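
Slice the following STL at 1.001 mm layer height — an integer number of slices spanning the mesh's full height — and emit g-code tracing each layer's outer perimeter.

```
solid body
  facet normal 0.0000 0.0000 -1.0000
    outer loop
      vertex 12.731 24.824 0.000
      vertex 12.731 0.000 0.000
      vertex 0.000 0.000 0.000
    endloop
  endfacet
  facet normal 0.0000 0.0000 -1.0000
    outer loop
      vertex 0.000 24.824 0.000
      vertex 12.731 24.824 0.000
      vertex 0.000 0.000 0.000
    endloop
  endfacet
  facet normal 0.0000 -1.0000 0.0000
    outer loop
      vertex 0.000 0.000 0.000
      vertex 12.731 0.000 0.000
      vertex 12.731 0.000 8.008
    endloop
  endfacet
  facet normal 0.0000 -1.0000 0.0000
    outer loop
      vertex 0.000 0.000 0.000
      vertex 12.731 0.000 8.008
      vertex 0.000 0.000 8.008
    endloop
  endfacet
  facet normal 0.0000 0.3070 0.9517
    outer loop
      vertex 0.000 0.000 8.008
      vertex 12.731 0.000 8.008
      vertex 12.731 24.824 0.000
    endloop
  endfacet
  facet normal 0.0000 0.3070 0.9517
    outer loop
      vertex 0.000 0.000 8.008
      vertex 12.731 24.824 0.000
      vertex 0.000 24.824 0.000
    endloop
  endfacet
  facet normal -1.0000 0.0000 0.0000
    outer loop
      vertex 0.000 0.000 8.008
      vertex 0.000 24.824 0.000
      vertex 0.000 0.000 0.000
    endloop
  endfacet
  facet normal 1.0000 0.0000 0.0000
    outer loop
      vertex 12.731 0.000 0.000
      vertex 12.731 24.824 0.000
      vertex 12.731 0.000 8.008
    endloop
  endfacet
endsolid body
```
; perimeter-only toolpath
G21 ; units = mm
G90 ; absolute positioning
G28 ; home
; layer 1
G0 Z1.001
G0 X0.000 Y0.000
G1 X12.731 Y0.000
G1 X12.731 Y21.721
G1 X0.000 Y21.721
G1 X0.000 Y0.000
; layer 2
G0 Z2.002
G0 X0.000 Y0.000
G1 X12.731 Y0.000
G1 X12.731 Y18.618
G1 X0.000 Y18.618
G1 X0.000 Y0.000
; layer 3
G0 Z3.003
G0 X0.000 Y0.000
G1 X12.731 Y0.000
G1 X12.731 Y15.515
G1 X0.000 Y15.515
G1 X0.000 Y0.000
; layer 4
G0 Z4.004
G0 X0.000 Y0.000
G1 X12.731 Y0.000
G1 X12.731 Y12.412
G1 X0.000 Y12.412
G1 X0.000 Y0.000
; layer 5
G0 Z5.005
G0 X0.000 Y0.000
G1 X12.731 Y0.000
G1 X12.731 Y9.309
G1 X0.000 Y9.309
G1 X0.000 Y0.000
; layer 6
G0 Z6.006
G0 X0.000 Y0.000
G1 X12.731 Y0.000
G1 X12.731 Y6.206
G1 X0.000 Y6.206
G1 X0.000 Y0.000
; layer 7
G0 Z7.007
G0 X0.000 Y0.000
G1 X12.731 Y0.000
G1 X12.731 Y3.103
G1 X0.000 Y3.103
G1 X0.000 Y0.000
M2 ; end

The solid is a wedge (ramp): 12.7 × 24.8 mm base, rising to 8.01 mm along the y=0 edge and sloping linearly to z=0 at y=24.8. Slicing at Δz = 1.001 mm — 8 equal slices spanning the solid's height, so layer i sits at z = i·h/8 — gives 7 non-empty perimeters. Each is a 4-segment closed polygon; G0 lifts to the layer z and rapids to the start vertex, then G1 traces the edges. The cross-section shrinks linearly with z (the slice at the apex is degenerate and omitted).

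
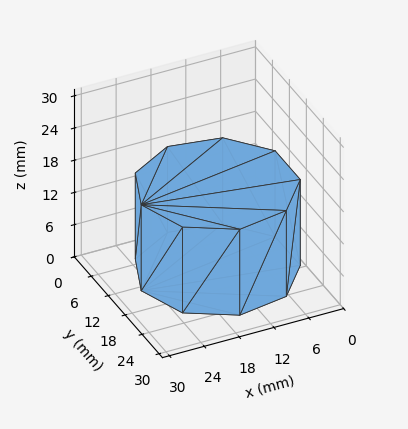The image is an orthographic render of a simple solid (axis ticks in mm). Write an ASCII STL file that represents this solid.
Reading the render: the shape is a regular 9-sided prism (a cylinder approximated with 9 flat sides), circumscribed radius ≈ 13 mm, height ≈ 16 mm (dimensions read to the nearest mm from the axis ticks). For the STL, each face is triangulated and given an outward normal.

solid part
  facet normal 0.0000 0.0000 -1.0000
    outer loop
      vertex 15.257 25.803 0.000
      vertex 22.959 21.356 0.000
      vertex 26.000 13.000 0.000
    endloop
  endfacet
  facet normal 0.0000 0.0000 -1.0000
    outer loop
      vertex 6.500 24.258 0.000
      vertex 15.257 25.803 0.000
      vertex 26.000 13.000 0.000
    endloop
  endfacet
  facet normal 0.0000 0.0000 -1.0000
    outer loop
      vertex 0.784 17.446 0.000
      vertex 6.500 24.258 0.000
      vertex 26.000 13.000 0.000
    endloop
  endfacet
  facet normal 0.0000 0.0000 -1.0000
    outer loop
      vertex 0.784 8.554 0.000
      vertex 0.784 17.446 0.000
      vertex 26.000 13.000 0.000
    endloop
  endfacet
  facet normal 0.0000 0.0000 -1.0000
    outer loop
      vertex 6.500 1.742 0.000
      vertex 0.784 8.554 0.000
      vertex 26.000 13.000 0.000
    endloop
  endfacet
  facet normal 0.0000 0.0000 -1.0000
    outer loop
      vertex 15.257 0.197 0.000
      vertex 6.500 1.742 0.000
      vertex 26.000 13.000 0.000
    endloop
  endfacet
  facet normal 0.0000 0.0000 -1.0000
    outer loop
      vertex 22.959 4.644 0.000
      vertex 15.257 0.197 0.000
      vertex 26.000 13.000 0.000
    endloop
  endfacet
  facet normal 0.0000 0.0000 1.0000
    outer loop
      vertex 26.000 13.000 16.000
      vertex 22.959 21.356 16.000
      vertex 15.257 25.803 16.000
    endloop
  endfacet
  facet normal 0.0000 0.0000 1.0000
    outer loop
      vertex 26.000 13.000 16.000
      vertex 15.257 25.803 16.000
      vertex 6.500 24.258 16.000
    endloop
  endfacet
  facet normal 0.0000 0.0000 1.0000
    outer loop
      vertex 26.000 13.000 16.000
      vertex 6.500 24.258 16.000
      vertex 0.784 17.446 16.000
    endloop
  endfacet
  facet normal 0.0000 0.0000 1.0000
    outer loop
      vertex 26.000 13.000 16.000
      vertex 0.784 17.446 16.000
      vertex 0.784 8.554 16.000
    endloop
  endfacet
  facet normal 0.0000 0.0000 1.0000
    outer loop
      vertex 26.000 13.000 16.000
      vertex 0.784 8.554 16.000
      vertex 6.500 1.742 16.000
    endloop
  endfacet
  facet normal 0.0000 0.0000 1.0000
    outer loop
      vertex 26.000 13.000 16.000
      vertex 6.500 1.742 16.000
      vertex 15.257 0.197 16.000
    endloop
  endfacet
  facet normal 0.0000 0.0000 1.0000
    outer loop
      vertex 26.000 13.000 16.000
      vertex 15.257 0.197 16.000
      vertex 22.959 4.644 16.000
    endloop
  endfacet
  facet normal 0.9397 0.3420 0.0000
    outer loop
      vertex 26.000 13.000 0.000
      vertex 22.959 21.356 0.000
      vertex 22.959 21.356 16.000
    endloop
  endfacet
  facet normal 0.9397 0.3420 0.0000
    outer loop
      vertex 26.000 13.000 0.000
      vertex 22.959 21.356 16.000
      vertex 26.000 13.000 16.000
    endloop
  endfacet
  facet normal 0.5000 0.8660 0.0000
    outer loop
      vertex 22.959 21.356 0.000
      vertex 15.257 25.803 0.000
      vertex 15.257 25.803 16.000
    endloop
  endfacet
  facet normal 0.5000 0.8660 0.0000
    outer loop
      vertex 22.959 21.356 0.000
      vertex 15.257 25.803 16.000
      vertex 22.959 21.356 16.000
    endloop
  endfacet
  facet normal -0.1737 0.9848 0.0000
    outer loop
      vertex 15.257 25.803 0.000
      vertex 6.500 24.258 0.000
      vertex 6.500 24.258 16.000
    endloop
  endfacet
  facet normal -0.1737 0.9848 0.0000
    outer loop
      vertex 15.257 25.803 0.000
      vertex 6.500 24.258 16.000
      vertex 15.257 25.803 16.000
    endloop
  endfacet
  facet normal -0.7660 0.6428 0.0000
    outer loop
      vertex 6.500 24.258 0.000
      vertex 0.784 17.446 0.000
      vertex 0.784 17.446 16.000
    endloop
  endfacet
  facet normal -0.7660 0.6428 0.0000
    outer loop
      vertex 6.500 24.258 0.000
      vertex 0.784 17.446 16.000
      vertex 6.500 24.258 16.000
    endloop
  endfacet
  facet normal -1.0000 0.0000 0.0000
    outer loop
      vertex 0.784 17.446 0.000
      vertex 0.784 8.554 0.000
      vertex 0.784 8.554 16.000
    endloop
  endfacet
  facet normal -1.0000 0.0000 0.0000
    outer loop
      vertex 0.784 17.446 0.000
      vertex 0.784 8.554 16.000
      vertex 0.784 17.446 16.000
    endloop
  endfacet
  facet normal -0.7660 -0.6428 0.0000
    outer loop
      vertex 0.784 8.554 0.000
      vertex 6.500 1.742 0.000
      vertex 6.500 1.742 16.000
    endloop
  endfacet
  facet normal -0.7660 -0.6428 0.0000
    outer loop
      vertex 0.784 8.554 0.000
      vertex 6.500 1.742 16.000
      vertex 0.784 8.554 16.000
    endloop
  endfacet
  facet normal -0.1737 -0.9848 0.0000
    outer loop
      vertex 6.500 1.742 0.000
      vertex 15.257 0.197 0.000
      vertex 15.257 0.197 16.000
    endloop
  endfacet
  facet normal -0.1737 -0.9848 0.0000
    outer loop
      vertex 6.500 1.742 0.000
      vertex 15.257 0.197 16.000
      vertex 6.500 1.742 16.000
    endloop
  endfacet
  facet normal 0.5000 -0.8660 0.0000
    outer loop
      vertex 15.257 0.197 0.000
      vertex 22.959 4.644 0.000
      vertex 22.959 4.644 16.000
    endloop
  endfacet
  facet normal 0.5000 -0.8660 0.0000
    outer loop
      vertex 15.257 0.197 0.000
      vertex 22.959 4.644 16.000
      vertex 15.257 0.197 16.000
    endloop
  endfacet
  facet normal 0.9397 -0.3420 0.0000
    outer loop
      vertex 22.959 4.644 0.000
      vertex 26.000 13.000 0.000
      vertex 26.000 13.000 16.000
    endloop
  endfacet
  facet normal 0.9397 -0.3420 0.0000
    outer loop
      vertex 22.959 4.644 0.000
      vertex 26.000 13.000 16.000
      vertex 22.959 4.644 16.000
    endloop
  endfacet
endsolid part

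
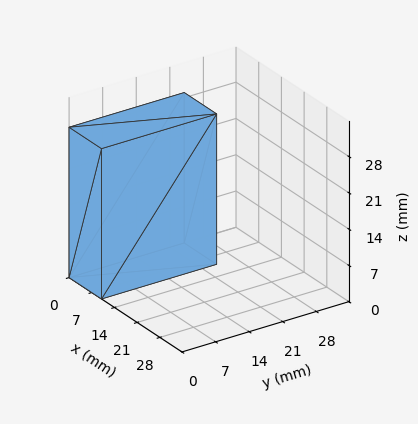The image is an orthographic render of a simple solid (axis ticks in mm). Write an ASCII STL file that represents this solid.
Reading the render: the shape is a rectangular box, roughly 10 × 24 mm footprint and 29 mm tall (dimensions read to the nearest mm from the axis ticks). For the STL, each face is triangulated and given an outward normal.

solid part
  facet normal 0.0000 0.0000 -1.0000
    outer loop
      vertex 10.00 24.00 0.00
      vertex 10.00 0.00 0.00
      vertex 0.00 0.00 0.00
    endloop
  endfacet
  facet normal 0.0000 0.0000 -1.0000
    outer loop
      vertex 0.00 24.00 0.00
      vertex 10.00 24.00 0.00
      vertex 0.00 0.00 0.00
    endloop
  endfacet
  facet normal 0.0000 0.0000 1.0000
    outer loop
      vertex 0.00 0.00 29.00
      vertex 10.00 0.00 29.00
      vertex 10.00 24.00 29.00
    endloop
  endfacet
  facet normal 0.0000 0.0000 1.0000
    outer loop
      vertex 0.00 0.00 29.00
      vertex 10.00 24.00 29.00
      vertex 0.00 24.00 29.00
    endloop
  endfacet
  facet normal 0.0000 -1.0000 0.0000
    outer loop
      vertex 0.00 0.00 0.00
      vertex 10.00 0.00 0.00
      vertex 10.00 0.00 29.00
    endloop
  endfacet
  facet normal 0.0000 -1.0000 0.0000
    outer loop
      vertex 0.00 0.00 0.00
      vertex 10.00 0.00 29.00
      vertex 0.00 0.00 29.00
    endloop
  endfacet
  facet normal 0.0000 1.0000 0.0000
    outer loop
      vertex 10.00 24.00 29.00
      vertex 10.00 24.00 0.00
      vertex 0.00 24.00 0.00
    endloop
  endfacet
  facet normal 0.0000 1.0000 0.0000
    outer loop
      vertex 0.00 24.00 29.00
      vertex 10.00 24.00 29.00
      vertex 0.00 24.00 0.00
    endloop
  endfacet
  facet normal -1.0000 0.0000 0.0000
    outer loop
      vertex 0.00 24.00 29.00
      vertex 0.00 24.00 0.00
      vertex 0.00 0.00 0.00
    endloop
  endfacet
  facet normal -1.0000 0.0000 0.0000
    outer loop
      vertex 0.00 0.00 29.00
      vertex 0.00 24.00 29.00
      vertex 0.00 0.00 0.00
    endloop
  endfacet
  facet normal 1.0000 0.0000 0.0000
    outer loop
      vertex 10.00 0.00 0.00
      vertex 10.00 24.00 0.00
      vertex 10.00 24.00 29.00
    endloop
  endfacet
  facet normal 1.0000 0.0000 0.0000
    outer loop
      vertex 10.00 0.00 0.00
      vertex 10.00 24.00 29.00
      vertex 10.00 0.00 29.00
    endloop
  endfacet
endsolid part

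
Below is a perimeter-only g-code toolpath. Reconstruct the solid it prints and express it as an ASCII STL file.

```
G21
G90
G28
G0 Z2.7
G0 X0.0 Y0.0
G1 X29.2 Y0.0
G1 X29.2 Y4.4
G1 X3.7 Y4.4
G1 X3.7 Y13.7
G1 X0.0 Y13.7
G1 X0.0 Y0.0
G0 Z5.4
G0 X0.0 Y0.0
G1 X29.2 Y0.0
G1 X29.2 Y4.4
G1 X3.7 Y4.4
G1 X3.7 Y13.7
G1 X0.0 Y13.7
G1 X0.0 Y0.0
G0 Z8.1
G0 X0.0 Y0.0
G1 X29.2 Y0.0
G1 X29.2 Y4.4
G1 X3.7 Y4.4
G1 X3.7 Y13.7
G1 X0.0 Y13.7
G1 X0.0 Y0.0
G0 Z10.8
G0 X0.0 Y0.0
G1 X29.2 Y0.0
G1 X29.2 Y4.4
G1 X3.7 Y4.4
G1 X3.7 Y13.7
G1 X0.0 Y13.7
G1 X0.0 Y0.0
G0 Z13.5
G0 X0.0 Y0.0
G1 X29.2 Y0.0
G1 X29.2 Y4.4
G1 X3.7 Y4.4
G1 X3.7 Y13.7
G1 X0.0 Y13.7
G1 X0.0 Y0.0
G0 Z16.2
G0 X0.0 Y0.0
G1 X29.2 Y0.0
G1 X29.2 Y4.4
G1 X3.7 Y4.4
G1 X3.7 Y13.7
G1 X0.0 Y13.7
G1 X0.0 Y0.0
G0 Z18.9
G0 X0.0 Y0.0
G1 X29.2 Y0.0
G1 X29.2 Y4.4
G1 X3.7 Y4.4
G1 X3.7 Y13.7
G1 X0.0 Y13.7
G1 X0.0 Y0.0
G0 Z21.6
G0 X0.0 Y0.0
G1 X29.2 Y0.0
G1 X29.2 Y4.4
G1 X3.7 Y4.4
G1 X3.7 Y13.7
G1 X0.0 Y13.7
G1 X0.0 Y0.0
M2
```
solid part
  facet normal 0.0000 0.0000 -1.0000
    outer loop
      vertex 29.2 4.4 0.0
      vertex 29.2 0.0 0.0
      vertex 0.0 0.0 0.0
    endloop
  endfacet
  facet normal 0.0000 0.0000 -1.0000
    outer loop
      vertex 3.7 4.4 0.0
      vertex 29.2 4.4 0.0
      vertex 0.0 0.0 0.0
    endloop
  endfacet
  facet normal 0.0000 0.0000 -1.0000
    outer loop
      vertex 3.7 13.7 0.0
      vertex 3.7 4.4 0.0
      vertex 0.0 0.0 0.0
    endloop
  endfacet
  facet normal 0.0000 0.0000 -1.0000
    outer loop
      vertex 0.0 13.7 0.0
      vertex 3.7 13.7 0.0
      vertex 0.0 0.0 0.0
    endloop
  endfacet
  facet normal 0.0000 0.0000 1.0000
    outer loop
      vertex 0.0 0.0 21.6
      vertex 29.2 0.0 21.6
      vertex 29.2 4.4 21.6
    endloop
  endfacet
  facet normal 0.0000 0.0000 1.0000
    outer loop
      vertex 0.0 0.0 21.6
      vertex 29.2 4.4 21.6
      vertex 3.7 4.4 21.6
    endloop
  endfacet
  facet normal 0.0000 0.0000 1.0000
    outer loop
      vertex 0.0 0.0 21.6
      vertex 3.7 4.4 21.6
      vertex 3.7 13.7 21.6
    endloop
  endfacet
  facet normal 0.0000 0.0000 1.0000
    outer loop
      vertex 0.0 0.0 21.6
      vertex 3.7 13.7 21.6
      vertex 0.0 13.7 21.6
    endloop
  endfacet
  facet normal 0.0000 -1.0000 0.0000
    outer loop
      vertex 0.0 0.0 0.0
      vertex 29.2 0.0 0.0
      vertex 29.2 0.0 21.6
    endloop
  endfacet
  facet normal 0.0000 -1.0000 0.0000
    outer loop
      vertex 0.0 0.0 0.0
      vertex 29.2 0.0 21.6
      vertex 0.0 0.0 21.6
    endloop
  endfacet
  facet normal 1.0000 0.0000 0.0000
    outer loop
      vertex 29.2 0.0 0.0
      vertex 29.2 4.4 0.0
      vertex 29.2 4.4 21.6
    endloop
  endfacet
  facet normal 1.0000 0.0000 0.0000
    outer loop
      vertex 29.2 0.0 0.0
      vertex 29.2 4.4 21.6
      vertex 29.2 0.0 21.6
    endloop
  endfacet
  facet normal 0.0000 1.0000 0.0000
    outer loop
      vertex 29.2 4.4 0.0
      vertex 3.7 4.4 0.0
      vertex 3.7 4.4 21.6
    endloop
  endfacet
  facet normal 0.0000 1.0000 0.0000
    outer loop
      vertex 29.2 4.4 0.0
      vertex 3.7 4.4 21.6
      vertex 29.2 4.4 21.6
    endloop
  endfacet
  facet normal 1.0000 0.0000 0.0000
    outer loop
      vertex 3.7 4.4 0.0
      vertex 3.7 13.7 0.0
      vertex 3.7 13.7 21.6
    endloop
  endfacet
  facet normal 1.0000 0.0000 0.0000
    outer loop
      vertex 3.7 4.4 0.0
      vertex 3.7 13.7 21.6
      vertex 3.7 4.4 21.6
    endloop
  endfacet
  facet normal 0.0000 1.0000 0.0000
    outer loop
      vertex 3.7 13.7 0.0
      vertex 0.0 13.7 0.0
      vertex 0.0 13.7 21.6
    endloop
  endfacet
  facet normal 0.0000 1.0000 0.0000
    outer loop
      vertex 3.7 13.7 0.0
      vertex 0.0 13.7 21.6
      vertex 3.7 13.7 21.6
    endloop
  endfacet
  facet normal -1.0000 0.0000 0.0000
    outer loop
      vertex 0.0 13.7 0.0
      vertex 0.0 0.0 0.0
      vertex 0.0 0.0 21.6
    endloop
  endfacet
  facet normal -1.0000 0.0000 0.0000
    outer loop
      vertex 0.0 13.7 0.0
      vertex 0.0 0.0 21.6
      vertex 0.0 13.7 21.6
    endloop
  endfacet
endsolid part

The G0 Z moves step by Δz≈2.7 mm. Every layer's G1 loop is the same polygon, so the solid is a straight extrusion of it from z=0 to z≈21.6. Closing with flat bottom and top caps and triangulating gives 20 facets — an L-shaped prism: outer 29.2 × 13.7 mm, arm thicknesses ≈ 4.4 mm (horizontal) and 3.7 mm (vertical), extruded 21.6 mm in z.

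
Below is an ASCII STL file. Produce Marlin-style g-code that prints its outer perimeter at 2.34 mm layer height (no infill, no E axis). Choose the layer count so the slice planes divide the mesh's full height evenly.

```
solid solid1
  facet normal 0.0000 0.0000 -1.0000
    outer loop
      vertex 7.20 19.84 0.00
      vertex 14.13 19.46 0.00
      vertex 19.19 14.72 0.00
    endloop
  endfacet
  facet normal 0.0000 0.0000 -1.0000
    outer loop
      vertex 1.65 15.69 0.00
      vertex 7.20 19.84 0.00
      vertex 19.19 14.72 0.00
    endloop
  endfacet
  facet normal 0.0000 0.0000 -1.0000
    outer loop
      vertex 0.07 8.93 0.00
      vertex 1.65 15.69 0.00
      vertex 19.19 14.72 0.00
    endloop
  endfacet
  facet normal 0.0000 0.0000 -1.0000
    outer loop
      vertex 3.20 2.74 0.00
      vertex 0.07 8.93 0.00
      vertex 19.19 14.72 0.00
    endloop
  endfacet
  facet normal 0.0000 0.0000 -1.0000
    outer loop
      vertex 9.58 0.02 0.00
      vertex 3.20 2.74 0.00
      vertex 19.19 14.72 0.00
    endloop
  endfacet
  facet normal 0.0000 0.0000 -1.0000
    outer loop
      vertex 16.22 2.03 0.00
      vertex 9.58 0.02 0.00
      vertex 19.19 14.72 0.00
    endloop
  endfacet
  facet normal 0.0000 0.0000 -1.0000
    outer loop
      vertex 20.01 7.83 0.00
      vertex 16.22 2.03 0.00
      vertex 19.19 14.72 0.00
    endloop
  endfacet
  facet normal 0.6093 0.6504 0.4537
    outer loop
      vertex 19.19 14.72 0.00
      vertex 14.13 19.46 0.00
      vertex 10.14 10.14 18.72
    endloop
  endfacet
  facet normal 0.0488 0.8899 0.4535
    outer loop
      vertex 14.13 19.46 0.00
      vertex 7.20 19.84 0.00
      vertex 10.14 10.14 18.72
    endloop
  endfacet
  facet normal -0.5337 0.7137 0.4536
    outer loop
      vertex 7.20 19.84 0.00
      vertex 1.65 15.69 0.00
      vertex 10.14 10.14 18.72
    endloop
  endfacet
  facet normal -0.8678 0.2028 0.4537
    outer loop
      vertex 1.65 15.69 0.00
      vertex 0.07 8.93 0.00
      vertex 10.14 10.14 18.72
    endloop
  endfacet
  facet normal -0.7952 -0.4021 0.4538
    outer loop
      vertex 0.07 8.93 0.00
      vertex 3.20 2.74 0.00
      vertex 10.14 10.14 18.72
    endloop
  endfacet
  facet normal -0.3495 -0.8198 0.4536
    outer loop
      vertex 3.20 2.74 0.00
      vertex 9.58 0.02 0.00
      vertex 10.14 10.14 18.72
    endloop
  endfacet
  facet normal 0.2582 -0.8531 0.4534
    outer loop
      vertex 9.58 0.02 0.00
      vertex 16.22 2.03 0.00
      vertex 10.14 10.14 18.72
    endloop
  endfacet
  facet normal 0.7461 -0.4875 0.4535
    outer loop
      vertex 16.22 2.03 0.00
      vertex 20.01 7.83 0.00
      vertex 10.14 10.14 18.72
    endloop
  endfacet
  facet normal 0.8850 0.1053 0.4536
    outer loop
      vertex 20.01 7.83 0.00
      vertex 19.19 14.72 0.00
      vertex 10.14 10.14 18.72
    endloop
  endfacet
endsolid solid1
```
; perimeter-only toolpath
G21 ; units = mm
G90 ; absolute positioning
G28 ; home
; layer 1
G0 Z2.34
G0 X18.06 Y14.15
G1 X13.63 Y18.30
G1 X7.57 Y18.63
G1 X2.71 Y15.00
G1 X1.33 Y9.08
G1 X4.07 Y3.67
G1 X9.65 Y1.29
G1 X15.46 Y3.04
G1 X18.78 Y8.12
G1 X18.06 Y14.15
; layer 2
G0 Z4.68
G0 X16.93 Y13.58
G1 X13.13 Y17.13
G1 X7.94 Y17.41
G1 X3.77 Y14.30
G1 X2.59 Y9.23
G1 X4.94 Y4.59
G1 X9.72 Y2.55
G1 X14.70 Y4.06
G1 X17.54 Y8.41
G1 X16.93 Y13.58
; layer 3
G0 Z7.02
G0 X15.80 Y13.00
G1 X12.63 Y15.97
G1 X8.30 Y16.20
G1 X4.83 Y13.61
G1 X3.85 Y9.38
G1 X5.80 Y5.52
G1 X9.79 Y3.82
G1 X13.94 Y5.07
G1 X16.31 Y8.70
G1 X15.80 Y13.00
; layer 4
G0 Z9.36
G0 X14.67 Y12.43
G1 X12.14 Y14.80
G1 X8.67 Y14.99
G1 X5.90 Y12.91
G1 X5.11 Y9.54
G1 X6.67 Y6.44
G1 X9.86 Y5.08
G1 X13.18 Y6.08
G1 X15.08 Y8.98
G1 X14.67 Y12.43
; layer 5
G0 Z11.70
G0 X13.53 Y11.86
G1 X11.64 Y13.64
G1 X9.04 Y13.78
G1 X6.96 Y12.22
G1 X6.36 Y9.69
G1 X7.54 Y7.37
G1 X9.93 Y6.35
G1 X12.42 Y7.10
G1 X13.84 Y9.27
G1 X13.53 Y11.86
; layer 6
G0 Z14.04
G0 X12.40 Y11.29
G1 X11.14 Y12.47
G1 X9.41 Y12.57
G1 X8.02 Y11.53
G1 X7.62 Y9.84
G1 X8.41 Y8.29
G1 X10.00 Y7.61
G1 X11.66 Y8.11
G1 X12.61 Y9.56
G1 X12.40 Y11.29
; layer 7
G0 Z16.38
G0 X11.27 Y10.71
G1 X10.64 Y11.30
G1 X9.77 Y11.35
G1 X9.08 Y10.83
G1 X8.88 Y9.99
G1 X9.27 Y9.21
G1 X10.07 Y8.88
G1 X10.90 Y9.13
G1 X11.37 Y9.85
G1 X11.27 Y10.71
M2 ; end

The solid is a regular 9-sided pyramid, base circumscribed radius ≈ 10.1 mm, apex at z ≈ 18.7 mm. Slicing at Δz = 2.34 mm — 8 equal slices spanning the solid's height, so layer i sits at z = i·h/8 — gives 7 non-empty perimeters. Each is a 9-segment closed polygon; G0 lifts to the layer z and rapids to the start vertex, then G1 traces the edges. The cross-section shrinks linearly with z (the slice at the apex is degenerate and omitted).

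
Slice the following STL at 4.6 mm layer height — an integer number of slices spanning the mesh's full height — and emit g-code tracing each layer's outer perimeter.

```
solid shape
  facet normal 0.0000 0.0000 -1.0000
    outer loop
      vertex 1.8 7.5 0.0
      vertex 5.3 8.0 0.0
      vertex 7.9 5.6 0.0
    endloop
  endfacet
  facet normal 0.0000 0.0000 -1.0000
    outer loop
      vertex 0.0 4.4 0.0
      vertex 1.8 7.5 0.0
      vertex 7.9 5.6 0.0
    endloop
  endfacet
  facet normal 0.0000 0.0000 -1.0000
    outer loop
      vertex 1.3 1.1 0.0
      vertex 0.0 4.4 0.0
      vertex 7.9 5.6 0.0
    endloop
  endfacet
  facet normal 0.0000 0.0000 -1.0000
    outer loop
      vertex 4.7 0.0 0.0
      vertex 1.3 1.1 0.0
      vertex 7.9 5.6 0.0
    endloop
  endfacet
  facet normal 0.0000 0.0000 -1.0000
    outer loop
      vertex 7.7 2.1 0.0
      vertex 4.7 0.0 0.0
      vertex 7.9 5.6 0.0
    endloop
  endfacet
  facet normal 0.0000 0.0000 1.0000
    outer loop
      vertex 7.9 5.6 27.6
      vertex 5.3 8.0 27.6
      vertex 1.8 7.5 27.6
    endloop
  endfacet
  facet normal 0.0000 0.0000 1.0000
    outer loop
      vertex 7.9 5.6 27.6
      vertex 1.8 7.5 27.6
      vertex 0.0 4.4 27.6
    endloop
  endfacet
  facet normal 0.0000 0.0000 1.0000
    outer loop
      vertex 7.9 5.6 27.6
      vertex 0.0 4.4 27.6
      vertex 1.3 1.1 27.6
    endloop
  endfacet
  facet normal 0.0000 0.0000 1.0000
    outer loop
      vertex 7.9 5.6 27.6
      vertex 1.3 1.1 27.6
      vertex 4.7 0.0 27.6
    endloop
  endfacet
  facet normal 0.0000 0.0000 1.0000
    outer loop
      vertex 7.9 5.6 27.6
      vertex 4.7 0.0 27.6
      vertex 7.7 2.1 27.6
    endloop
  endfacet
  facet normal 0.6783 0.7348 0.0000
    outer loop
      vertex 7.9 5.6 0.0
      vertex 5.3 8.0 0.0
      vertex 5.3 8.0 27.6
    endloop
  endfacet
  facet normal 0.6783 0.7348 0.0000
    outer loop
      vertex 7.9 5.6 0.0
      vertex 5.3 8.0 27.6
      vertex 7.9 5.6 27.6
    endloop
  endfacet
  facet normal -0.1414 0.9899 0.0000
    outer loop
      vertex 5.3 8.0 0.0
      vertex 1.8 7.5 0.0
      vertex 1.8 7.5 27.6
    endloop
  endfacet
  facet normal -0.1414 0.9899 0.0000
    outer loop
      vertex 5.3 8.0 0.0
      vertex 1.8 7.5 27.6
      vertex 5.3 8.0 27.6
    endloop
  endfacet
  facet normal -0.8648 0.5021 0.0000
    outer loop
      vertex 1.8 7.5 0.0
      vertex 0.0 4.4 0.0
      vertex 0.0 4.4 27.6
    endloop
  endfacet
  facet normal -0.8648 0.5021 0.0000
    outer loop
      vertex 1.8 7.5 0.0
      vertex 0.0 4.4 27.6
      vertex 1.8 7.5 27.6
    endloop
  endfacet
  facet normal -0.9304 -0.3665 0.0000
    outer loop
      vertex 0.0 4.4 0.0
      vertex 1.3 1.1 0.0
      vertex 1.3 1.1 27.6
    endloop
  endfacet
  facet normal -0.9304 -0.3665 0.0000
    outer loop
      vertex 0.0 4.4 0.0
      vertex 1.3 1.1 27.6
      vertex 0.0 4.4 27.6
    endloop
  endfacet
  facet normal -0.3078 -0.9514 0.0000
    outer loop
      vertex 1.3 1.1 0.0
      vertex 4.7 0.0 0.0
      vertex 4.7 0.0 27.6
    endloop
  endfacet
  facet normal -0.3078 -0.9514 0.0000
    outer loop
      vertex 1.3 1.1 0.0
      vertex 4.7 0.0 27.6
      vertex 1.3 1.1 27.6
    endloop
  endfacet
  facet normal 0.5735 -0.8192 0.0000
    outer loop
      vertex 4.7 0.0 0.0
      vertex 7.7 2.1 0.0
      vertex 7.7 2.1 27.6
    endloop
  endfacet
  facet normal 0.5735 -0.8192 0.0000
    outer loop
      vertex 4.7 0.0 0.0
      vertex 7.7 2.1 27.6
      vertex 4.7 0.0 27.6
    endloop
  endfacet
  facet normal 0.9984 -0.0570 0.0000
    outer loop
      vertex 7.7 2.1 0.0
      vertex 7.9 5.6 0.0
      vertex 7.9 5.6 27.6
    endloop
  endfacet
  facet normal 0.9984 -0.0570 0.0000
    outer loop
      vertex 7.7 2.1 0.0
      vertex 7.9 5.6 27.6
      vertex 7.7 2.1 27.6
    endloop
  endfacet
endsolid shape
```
; perimeter-only toolpath
G21 ; units = mm
G90 ; absolute positioning
G28 ; home
; layer 1
G0 Z4.6
G0 X7.9 Y5.6
G1 X5.3 Y8.0
G1 X1.8 Y7.5
G1 X0.0 Y4.4
G1 X1.3 Y1.1
G1 X4.7 Y0.0
G1 X7.7 Y2.1
G1 X7.9 Y5.6
; layer 2
G0 Z9.2
G0 X7.9 Y5.6
G1 X5.3 Y8.0
G1 X1.8 Y7.5
G1 X0.0 Y4.4
G1 X1.3 Y1.1
G1 X4.7 Y0.0
G1 X7.7 Y2.1
G1 X7.9 Y5.6
; layer 3
G0 Z13.8
G0 X7.9 Y5.6
G1 X5.3 Y8.0
G1 X1.8 Y7.5
G1 X0.0 Y4.4
G1 X1.3 Y1.1
G1 X4.7 Y0.0
G1 X7.7 Y2.1
G1 X7.9 Y5.6
; layer 4
G0 Z18.4
G0 X7.9 Y5.6
G1 X5.3 Y8.0
G1 X1.8 Y7.5
G1 X0.0 Y4.4
G1 X1.3 Y1.1
G1 X4.7 Y0.0
G1 X7.7 Y2.1
G1 X7.9 Y5.6
; layer 5
G0 Z23.0
G0 X7.9 Y5.6
G1 X5.3 Y8.0
G1 X1.8 Y7.5
G1 X0.0 Y4.4
G1 X1.3 Y1.1
G1 X4.7 Y0.0
G1 X7.7 Y2.1
G1 X7.9 Y5.6
; layer 6
G0 Z27.6
G0 X7.9 Y5.6
G1 X5.3 Y8.0
G1 X1.8 Y7.5
G1 X0.0 Y4.4
G1 X1.3 Y1.1
G1 X4.7 Y0.0
G1 X7.7 Y2.1
G1 X7.9 Y5.6
M2 ; end

The solid is a regular 7-sided prism (a cylinder approximated with 7 flat sides), circumscribed radius ≈ 4.1 mm, height ≈ 27.6 mm. Slicing at Δz = 4.6 mm — 6 equal slices spanning the solid's height, so layer i sits at z = i·h/6 — gives 6 non-empty perimeters. Each is a 7-segment closed polygon; G0 lifts to the layer z and rapids to the start vertex, then G1 traces the edges.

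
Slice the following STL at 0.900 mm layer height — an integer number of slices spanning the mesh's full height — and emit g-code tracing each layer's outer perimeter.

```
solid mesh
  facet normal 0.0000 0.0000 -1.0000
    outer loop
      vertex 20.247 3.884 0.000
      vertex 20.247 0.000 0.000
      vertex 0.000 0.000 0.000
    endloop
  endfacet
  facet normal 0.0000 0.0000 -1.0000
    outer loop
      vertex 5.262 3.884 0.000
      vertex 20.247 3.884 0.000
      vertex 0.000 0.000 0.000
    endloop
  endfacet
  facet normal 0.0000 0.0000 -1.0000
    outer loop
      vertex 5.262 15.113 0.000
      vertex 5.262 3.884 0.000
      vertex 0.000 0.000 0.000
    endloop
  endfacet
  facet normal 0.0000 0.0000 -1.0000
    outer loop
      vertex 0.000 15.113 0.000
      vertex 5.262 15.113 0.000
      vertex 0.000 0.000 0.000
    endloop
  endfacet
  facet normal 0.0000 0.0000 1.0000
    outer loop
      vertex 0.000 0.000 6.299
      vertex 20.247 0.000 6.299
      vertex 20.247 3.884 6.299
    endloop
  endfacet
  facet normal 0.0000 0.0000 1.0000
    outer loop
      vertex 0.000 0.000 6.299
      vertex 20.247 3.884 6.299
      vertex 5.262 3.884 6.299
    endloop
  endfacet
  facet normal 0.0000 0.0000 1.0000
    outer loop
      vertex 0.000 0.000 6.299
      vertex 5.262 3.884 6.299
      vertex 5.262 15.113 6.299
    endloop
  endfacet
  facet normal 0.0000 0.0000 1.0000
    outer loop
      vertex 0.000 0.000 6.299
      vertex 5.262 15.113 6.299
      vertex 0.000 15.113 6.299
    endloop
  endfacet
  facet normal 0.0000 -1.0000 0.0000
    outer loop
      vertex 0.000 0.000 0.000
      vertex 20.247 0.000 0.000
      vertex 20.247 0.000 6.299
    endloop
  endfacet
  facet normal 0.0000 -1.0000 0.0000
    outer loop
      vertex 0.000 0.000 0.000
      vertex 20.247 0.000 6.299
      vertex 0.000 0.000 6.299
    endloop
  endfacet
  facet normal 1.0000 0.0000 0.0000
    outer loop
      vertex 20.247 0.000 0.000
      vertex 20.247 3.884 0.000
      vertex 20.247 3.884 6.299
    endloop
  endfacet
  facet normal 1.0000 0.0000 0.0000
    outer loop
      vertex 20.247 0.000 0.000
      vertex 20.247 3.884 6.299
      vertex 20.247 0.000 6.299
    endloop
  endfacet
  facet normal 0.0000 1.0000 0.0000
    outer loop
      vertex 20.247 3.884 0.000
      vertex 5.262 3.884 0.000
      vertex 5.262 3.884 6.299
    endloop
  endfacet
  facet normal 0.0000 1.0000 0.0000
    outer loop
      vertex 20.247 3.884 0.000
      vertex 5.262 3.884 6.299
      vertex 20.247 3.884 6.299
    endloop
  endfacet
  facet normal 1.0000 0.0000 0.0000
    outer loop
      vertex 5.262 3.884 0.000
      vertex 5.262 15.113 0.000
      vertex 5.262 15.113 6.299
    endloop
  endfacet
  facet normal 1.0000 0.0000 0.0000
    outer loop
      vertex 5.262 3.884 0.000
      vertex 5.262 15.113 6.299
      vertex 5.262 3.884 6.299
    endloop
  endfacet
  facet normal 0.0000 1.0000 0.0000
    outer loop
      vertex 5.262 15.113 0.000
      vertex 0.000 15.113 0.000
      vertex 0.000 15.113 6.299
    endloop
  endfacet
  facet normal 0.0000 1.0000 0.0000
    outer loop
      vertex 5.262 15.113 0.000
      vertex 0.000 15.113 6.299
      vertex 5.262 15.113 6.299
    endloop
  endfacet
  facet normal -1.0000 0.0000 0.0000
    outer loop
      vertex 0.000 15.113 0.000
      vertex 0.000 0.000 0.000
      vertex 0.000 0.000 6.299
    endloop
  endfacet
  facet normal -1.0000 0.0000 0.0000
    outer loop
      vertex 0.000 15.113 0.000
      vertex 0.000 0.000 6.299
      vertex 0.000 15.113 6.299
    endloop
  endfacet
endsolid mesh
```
; perimeter-only toolpath
G21 ; units = mm
G90 ; absolute positioning
G28 ; home
; layer 1
G0 Z0.900
G0 X0.000 Y0.000
G1 X20.247 Y0.000
G1 X20.247 Y3.884
G1 X5.262 Y3.884
G1 X5.262 Y15.113
G1 X0.000 Y15.113
G1 X0.000 Y0.000
; layer 2
G0 Z1.800
G0 X0.000 Y0.000
G1 X20.247 Y0.000
G1 X20.247 Y3.884
G1 X5.262 Y3.884
G1 X5.262 Y15.113
G1 X0.000 Y15.113
G1 X0.000 Y0.000
; layer 3
G0 Z2.700
G0 X0.000 Y0.000
G1 X20.247 Y0.000
G1 X20.247 Y3.884
G1 X5.262 Y3.884
G1 X5.262 Y15.113
G1 X0.000 Y15.113
G1 X0.000 Y0.000
; layer 4
G0 Z3.599
G0 X0.000 Y0.000
G1 X20.247 Y0.000
G1 X20.247 Y3.884
G1 X5.262 Y3.884
G1 X5.262 Y15.113
G1 X0.000 Y15.113
G1 X0.000 Y0.000
; layer 5
G0 Z4.499
G0 X0.000 Y0.000
G1 X20.247 Y0.000
G1 X20.247 Y3.884
G1 X5.262 Y3.884
G1 X5.262 Y15.113
G1 X0.000 Y15.113
G1 X0.000 Y0.000
; layer 6
G0 Z5.399
G0 X0.000 Y0.000
G1 X20.247 Y0.000
G1 X20.247 Y3.884
G1 X5.262 Y3.884
G1 X5.262 Y15.113
G1 X0.000 Y15.113
G1 X0.000 Y0.000
; layer 7
G0 Z6.299
G0 X0.000 Y0.000
G1 X20.247 Y0.000
G1 X20.247 Y3.884
G1 X5.262 Y3.884
G1 X5.262 Y15.113
G1 X0.000 Y15.113
G1 X0.000 Y0.000
M2 ; end

The solid is an L-shaped prism: outer 20.2 × 15.1 mm, arm thicknesses ≈ 3.88 mm (horizontal) and 5.26 mm (vertical), extruded 6.3 mm in z. Slicing at Δz = 0.900 mm — 7 equal slices spanning the solid's height, so layer i sits at z = i·h/7 — gives 7 non-empty perimeters. Each is a 6-segment closed polygon; G0 lifts to the layer z and rapids to the start vertex, then G1 traces the edges.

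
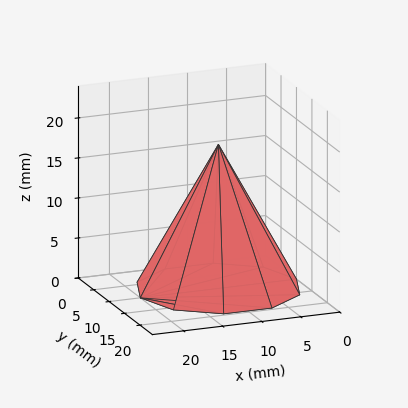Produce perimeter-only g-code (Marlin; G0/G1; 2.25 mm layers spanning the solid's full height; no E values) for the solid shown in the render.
Reading the render: the shape is a regular 10-sided pyramid, base circumscribed radius ≈ 10 mm, apex at z ≈ 18 mm (dimensions read to the nearest mm from the axis ticks). For the g-code, the solid's height is divided into equal slices at the stated Δz and each level perimeter traced with G1 moves after a G0 lift.

; perimeter-only toolpath
G21 ; units = mm
G90 ; absolute positioning
G28 ; home
; layer 1
G0 Z2.25
G0 X18.75 Y10.00
G1 X17.08 Y15.15
G1 X12.70 Y18.32
G1 X7.30 Y18.32
G1 X2.92 Y15.15
G1 X1.25 Y10.00
G1 X2.92 Y4.86
G1 X7.30 Y1.68
G1 X12.70 Y1.68
G1 X17.08 Y4.86
G1 X18.75 Y10.00
; layer 2
G0 Z4.50
G0 X17.50 Y10.00
G1 X16.07 Y14.41
G1 X12.32 Y17.13
G1 X7.68 Y17.13
G1 X3.93 Y14.41
G1 X2.50 Y10.00
G1 X3.93 Y5.59
G1 X7.68 Y2.87
G1 X12.32 Y2.87
G1 X16.07 Y5.59
G1 X17.50 Y10.00
; layer 3
G0 Z6.75
G0 X16.25 Y10.00
G1 X15.06 Y13.68
G1 X11.93 Y15.94
G1 X8.07 Y15.94
G1 X4.94 Y13.68
G1 X3.75 Y10.00
G1 X4.94 Y6.33
G1 X8.07 Y4.06
G1 X11.93 Y4.06
G1 X15.06 Y6.33
G1 X16.25 Y10.00
; layer 4
G0 Z9.00
G0 X15.00 Y10.00
G1 X14.04 Y12.94
G1 X11.54 Y14.76
G1 X8.46 Y14.76
G1 X5.96 Y12.94
G1 X5.00 Y10.00
G1 X5.96 Y7.06
G1 X8.46 Y5.25
G1 X11.54 Y5.25
G1 X14.04 Y7.06
G1 X15.00 Y10.00
; layer 5
G0 Z11.25
G0 X13.75 Y10.00
G1 X13.03 Y12.21
G1 X11.16 Y13.57
G1 X8.84 Y13.57
G1 X6.97 Y12.21
G1 X6.25 Y10.00
G1 X6.97 Y7.79
G1 X8.84 Y6.43
G1 X11.16 Y6.43
G1 X13.03 Y7.79
G1 X13.75 Y10.00
; layer 6
G0 Z13.50
G0 X12.50 Y10.00
G1 X12.02 Y11.47
G1 X10.77 Y12.38
G1 X9.23 Y12.38
G1 X7.98 Y11.47
G1 X7.50 Y10.00
G1 X7.98 Y8.53
G1 X9.23 Y7.62
G1 X10.77 Y7.62
G1 X12.02 Y8.53
G1 X12.50 Y10.00
; layer 7
G0 Z15.75
G0 X11.25 Y10.00
G1 X11.01 Y10.73
G1 X10.39 Y11.19
G1 X9.61 Y11.19
G1 X8.99 Y10.73
G1 X8.75 Y10.00
G1 X8.99 Y9.27
G1 X9.61 Y8.81
G1 X10.39 Y8.81
G1 X11.01 Y9.27
G1 X11.25 Y10.00
M2 ; end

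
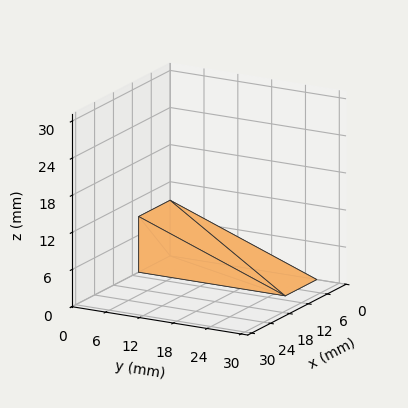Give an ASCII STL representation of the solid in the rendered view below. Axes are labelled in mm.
Reading the render: the shape is a wedge (ramp): 10 × 26 mm base, rising to 9 mm along the y=0 edge and sloping linearly to z=0 at y=26 (dimensions read to the nearest mm from the axis ticks). For the STL, each face is triangulated and given an outward normal.

solid part
  facet normal 0.0000 0.0000 -1.0000
    outer loop
      vertex 10.0 26.0 0.0
      vertex 10.0 0.0 0.0
      vertex 0.0 0.0 0.0
    endloop
  endfacet
  facet normal 0.0000 0.0000 -1.0000
    outer loop
      vertex 0.0 26.0 0.0
      vertex 10.0 26.0 0.0
      vertex 0.0 0.0 0.0
    endloop
  endfacet
  facet normal 0.0000 -1.0000 0.0000
    outer loop
      vertex 0.0 0.0 0.0
      vertex 10.0 0.0 0.0
      vertex 10.0 0.0 9.0
    endloop
  endfacet
  facet normal 0.0000 -1.0000 0.0000
    outer loop
      vertex 0.0 0.0 0.0
      vertex 10.0 0.0 9.0
      vertex 0.0 0.0 9.0
    endloop
  endfacet
  facet normal 0.0000 0.3271 0.9450
    outer loop
      vertex 0.0 0.0 9.0
      vertex 10.0 0.0 9.0
      vertex 10.0 26.0 0.0
    endloop
  endfacet
  facet normal 0.0000 0.3271 0.9450
    outer loop
      vertex 0.0 0.0 9.0
      vertex 10.0 26.0 0.0
      vertex 0.0 26.0 0.0
    endloop
  endfacet
  facet normal -1.0000 0.0000 0.0000
    outer loop
      vertex 0.0 0.0 9.0
      vertex 0.0 26.0 0.0
      vertex 0.0 0.0 0.0
    endloop
  endfacet
  facet normal 1.0000 0.0000 0.0000
    outer loop
      vertex 10.0 0.0 0.0
      vertex 10.0 26.0 0.0
      vertex 10.0 0.0 9.0
    endloop
  endfacet
endsolid part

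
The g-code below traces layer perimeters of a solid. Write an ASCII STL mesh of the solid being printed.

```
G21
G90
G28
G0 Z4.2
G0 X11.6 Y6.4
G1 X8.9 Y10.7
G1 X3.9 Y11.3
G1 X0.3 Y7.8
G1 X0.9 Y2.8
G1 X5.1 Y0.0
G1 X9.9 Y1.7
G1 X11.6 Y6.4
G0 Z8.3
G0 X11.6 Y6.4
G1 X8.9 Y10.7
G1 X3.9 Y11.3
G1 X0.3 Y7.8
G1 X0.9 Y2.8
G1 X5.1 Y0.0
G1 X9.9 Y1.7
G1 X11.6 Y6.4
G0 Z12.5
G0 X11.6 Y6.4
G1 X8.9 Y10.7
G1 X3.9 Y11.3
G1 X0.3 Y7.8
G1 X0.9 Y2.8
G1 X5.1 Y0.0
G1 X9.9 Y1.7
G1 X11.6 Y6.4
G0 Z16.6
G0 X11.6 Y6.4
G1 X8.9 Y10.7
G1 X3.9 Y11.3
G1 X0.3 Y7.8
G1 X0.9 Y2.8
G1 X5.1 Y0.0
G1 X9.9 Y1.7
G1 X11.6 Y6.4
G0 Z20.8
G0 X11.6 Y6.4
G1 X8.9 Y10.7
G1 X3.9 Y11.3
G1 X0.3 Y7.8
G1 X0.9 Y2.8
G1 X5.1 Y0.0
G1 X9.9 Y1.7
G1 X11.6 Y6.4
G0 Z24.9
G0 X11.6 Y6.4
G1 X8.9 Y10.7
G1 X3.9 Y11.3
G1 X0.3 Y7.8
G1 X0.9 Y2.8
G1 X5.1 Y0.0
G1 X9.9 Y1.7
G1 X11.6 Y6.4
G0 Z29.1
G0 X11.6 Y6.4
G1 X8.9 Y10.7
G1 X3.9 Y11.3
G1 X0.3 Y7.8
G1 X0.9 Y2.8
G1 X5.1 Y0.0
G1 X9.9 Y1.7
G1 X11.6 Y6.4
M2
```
solid part
  facet normal 0.0000 0.0000 -1.0000
    outer loop
      vertex 3.9 11.3 0.0
      vertex 8.9 10.7 0.0
      vertex 11.6 6.4 0.0
    endloop
  endfacet
  facet normal 0.0000 0.0000 -1.0000
    outer loop
      vertex 0.3 7.8 0.0
      vertex 3.9 11.3 0.0
      vertex 11.6 6.4 0.0
    endloop
  endfacet
  facet normal 0.0000 0.0000 -1.0000
    outer loop
      vertex 0.9 2.8 0.0
      vertex 0.3 7.8 0.0
      vertex 11.6 6.4 0.0
    endloop
  endfacet
  facet normal 0.0000 0.0000 -1.0000
    outer loop
      vertex 5.1 0.0 0.0
      vertex 0.9 2.8 0.0
      vertex 11.6 6.4 0.0
    endloop
  endfacet
  facet normal 0.0000 0.0000 -1.0000
    outer loop
      vertex 9.9 1.7 0.0
      vertex 5.1 0.0 0.0
      vertex 11.6 6.4 0.0
    endloop
  endfacet
  facet normal 0.0000 0.0000 1.0000
    outer loop
      vertex 11.6 6.4 29.1
      vertex 8.9 10.7 29.1
      vertex 3.9 11.3 29.1
    endloop
  endfacet
  facet normal 0.0000 0.0000 1.0000
    outer loop
      vertex 11.6 6.4 29.1
      vertex 3.9 11.3 29.1
      vertex 0.3 7.8 29.1
    endloop
  endfacet
  facet normal 0.0000 0.0000 1.0000
    outer loop
      vertex 11.6 6.4 29.1
      vertex 0.3 7.8 29.1
      vertex 0.9 2.8 29.1
    endloop
  endfacet
  facet normal 0.0000 0.0000 1.0000
    outer loop
      vertex 11.6 6.4 29.1
      vertex 0.9 2.8 29.1
      vertex 5.1 0.0 29.1
    endloop
  endfacet
  facet normal 0.0000 0.0000 1.0000
    outer loop
      vertex 11.6 6.4 29.1
      vertex 5.1 0.0 29.1
      vertex 9.9 1.7 29.1
    endloop
  endfacet
  facet normal 0.8469 0.5318 0.0000
    outer loop
      vertex 11.6 6.4 0.0
      vertex 8.9 10.7 0.0
      vertex 8.9 10.7 29.1
    endloop
  endfacet
  facet normal 0.8469 0.5318 0.0000
    outer loop
      vertex 11.6 6.4 0.0
      vertex 8.9 10.7 29.1
      vertex 11.6 6.4 29.1
    endloop
  endfacet
  facet normal 0.1191 0.9929 0.0000
    outer loop
      vertex 8.9 10.7 0.0
      vertex 3.9 11.3 0.0
      vertex 3.9 11.3 29.1
    endloop
  endfacet
  facet normal 0.1191 0.9929 0.0000
    outer loop
      vertex 8.9 10.7 0.0
      vertex 3.9 11.3 29.1
      vertex 8.9 10.7 29.1
    endloop
  endfacet
  facet normal -0.6971 0.7170 0.0000
    outer loop
      vertex 3.9 11.3 0.0
      vertex 0.3 7.8 0.0
      vertex 0.3 7.8 29.1
    endloop
  endfacet
  facet normal -0.6971 0.7170 0.0000
    outer loop
      vertex 3.9 11.3 0.0
      vertex 0.3 7.8 29.1
      vertex 3.9 11.3 29.1
    endloop
  endfacet
  facet normal -0.9929 -0.1191 0.0000
    outer loop
      vertex 0.3 7.8 0.0
      vertex 0.9 2.8 0.0
      vertex 0.9 2.8 29.1
    endloop
  endfacet
  facet normal -0.9929 -0.1191 0.0000
    outer loop
      vertex 0.3 7.8 0.0
      vertex 0.9 2.8 29.1
      vertex 0.3 7.8 29.1
    endloop
  endfacet
  facet normal -0.5547 -0.8321 0.0000
    outer loop
      vertex 0.9 2.8 0.0
      vertex 5.1 0.0 0.0
      vertex 5.1 0.0 29.1
    endloop
  endfacet
  facet normal -0.5547 -0.8321 0.0000
    outer loop
      vertex 0.9 2.8 0.0
      vertex 5.1 0.0 29.1
      vertex 0.9 2.8 29.1
    endloop
  endfacet
  facet normal 0.3338 -0.9426 0.0000
    outer loop
      vertex 5.1 0.0 0.0
      vertex 9.9 1.7 0.0
      vertex 9.9 1.7 29.1
    endloop
  endfacet
  facet normal 0.3338 -0.9426 0.0000
    outer loop
      vertex 5.1 0.0 0.0
      vertex 9.9 1.7 29.1
      vertex 5.1 0.0 29.1
    endloop
  endfacet
  facet normal 0.9404 -0.3401 0.0000
    outer loop
      vertex 9.9 1.7 0.0
      vertex 11.6 6.4 0.0
      vertex 11.6 6.4 29.1
    endloop
  endfacet
  facet normal 0.9404 -0.3401 0.0000
    outer loop
      vertex 9.9 1.7 0.0
      vertex 11.6 6.4 29.1
      vertex 9.9 1.7 29.1
    endloop
  endfacet
endsolid part

The G0 Z moves step by Δz≈4.2 mm. Every layer's G1 loop is the same polygon, so the solid is a straight extrusion of it from z=0 to z≈29.1. Closing with flat bottom and top caps and triangulating gives 24 facets — a regular 7-sided prism (a cylinder approximated with 7 flat sides), circumscribed radius ≈ 5.8 mm, height ≈ 29.1 mm.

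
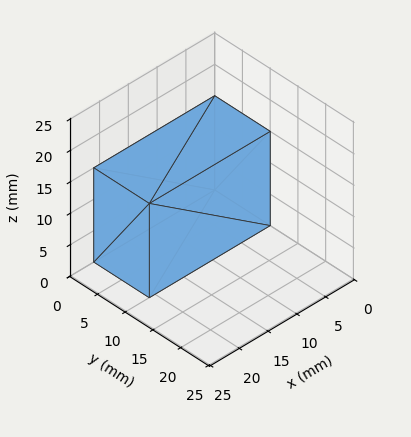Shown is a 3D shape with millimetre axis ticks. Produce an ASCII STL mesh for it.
Reading the render: the shape is a rectangular box, roughly 21 × 10 mm footprint and 15 mm tall (dimensions read to the nearest mm from the axis ticks). For the STL, each face is triangulated and given an outward normal.

solid part
  facet normal 0.0000 0.0000 -1.0000
    outer loop
      vertex 21.000 10.000 0.000
      vertex 21.000 0.000 0.000
      vertex 0.000 0.000 0.000
    endloop
  endfacet
  facet normal 0.0000 0.0000 -1.0000
    outer loop
      vertex 0.000 10.000 0.000
      vertex 21.000 10.000 0.000
      vertex 0.000 0.000 0.000
    endloop
  endfacet
  facet normal 0.0000 0.0000 1.0000
    outer loop
      vertex 0.000 0.000 15.000
      vertex 21.000 0.000 15.000
      vertex 21.000 10.000 15.000
    endloop
  endfacet
  facet normal 0.0000 0.0000 1.0000
    outer loop
      vertex 0.000 0.000 15.000
      vertex 21.000 10.000 15.000
      vertex 0.000 10.000 15.000
    endloop
  endfacet
  facet normal 0.0000 -1.0000 0.0000
    outer loop
      vertex 0.000 0.000 0.000
      vertex 21.000 0.000 0.000
      vertex 21.000 0.000 15.000
    endloop
  endfacet
  facet normal 0.0000 -1.0000 0.0000
    outer loop
      vertex 0.000 0.000 0.000
      vertex 21.000 0.000 15.000
      vertex 0.000 0.000 15.000
    endloop
  endfacet
  facet normal 0.0000 1.0000 0.0000
    outer loop
      vertex 21.000 10.000 15.000
      vertex 21.000 10.000 0.000
      vertex 0.000 10.000 0.000
    endloop
  endfacet
  facet normal 0.0000 1.0000 0.0000
    outer loop
      vertex 0.000 10.000 15.000
      vertex 21.000 10.000 15.000
      vertex 0.000 10.000 0.000
    endloop
  endfacet
  facet normal -1.0000 0.0000 0.0000
    outer loop
      vertex 0.000 10.000 15.000
      vertex 0.000 10.000 0.000
      vertex 0.000 0.000 0.000
    endloop
  endfacet
  facet normal -1.0000 0.0000 0.0000
    outer loop
      vertex 0.000 0.000 15.000
      vertex 0.000 10.000 15.000
      vertex 0.000 0.000 0.000
    endloop
  endfacet
  facet normal 1.0000 0.0000 0.0000
    outer loop
      vertex 21.000 0.000 0.000
      vertex 21.000 10.000 0.000
      vertex 21.000 10.000 15.000
    endloop
  endfacet
  facet normal 1.0000 0.0000 0.0000
    outer loop
      vertex 21.000 0.000 0.000
      vertex 21.000 10.000 15.000
      vertex 21.000 0.000 15.000
    endloop
  endfacet
endsolid part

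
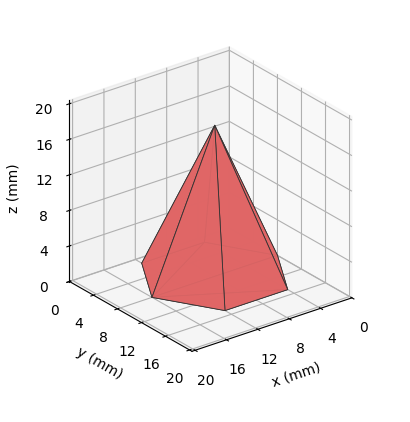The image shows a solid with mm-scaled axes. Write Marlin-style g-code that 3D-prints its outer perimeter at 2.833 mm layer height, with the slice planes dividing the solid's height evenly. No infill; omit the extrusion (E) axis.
Reading the render: the shape is a regular 6-sided pyramid, base circumscribed radius ≈ 8 mm, apex at z ≈ 17 mm (dimensions read to the nearest mm from the axis ticks). For the g-code, the solid's height is divided into equal slices at the stated Δz and each level perimeter traced with G1 moves after a G0 lift.

; perimeter-only toolpath
G21 ; units = mm
G90 ; absolute positioning
G28 ; home
; layer 1
G0 Z2.833
G0 X14.667 Y8.000
G1 X11.333 Y13.773
G1 X4.667 Y13.773
G1 X1.333 Y8.000
G1 X4.667 Y2.227
G1 X11.333 Y2.227
G1 X14.667 Y8.000
; layer 2
G0 Z5.667
G0 X13.333 Y8.000
G1 X10.667 Y12.619
G1 X5.333 Y12.619
G1 X2.667 Y8.000
G1 X5.333 Y3.381
G1 X10.667 Y3.381
G1 X13.333 Y8.000
; layer 3
G0 Z8.500
G0 X12.000 Y8.000
G1 X10.000 Y11.464
G1 X6.000 Y11.464
G1 X4.000 Y8.000
G1 X6.000 Y4.536
G1 X10.000 Y4.536
G1 X12.000 Y8.000
; layer 4
G0 Z11.333
G0 X10.667 Y8.000
G1 X9.333 Y10.309
G1 X6.667 Y10.309
G1 X5.333 Y8.000
G1 X6.667 Y5.691
G1 X9.333 Y5.691
G1 X10.667 Y8.000
; layer 5
G0 Z14.167
G0 X9.333 Y8.000
G1 X8.667 Y9.155
G1 X7.333 Y9.155
G1 X6.667 Y8.000
G1 X7.333 Y6.845
G1 X8.667 Y6.845
G1 X9.333 Y8.000
M2 ; end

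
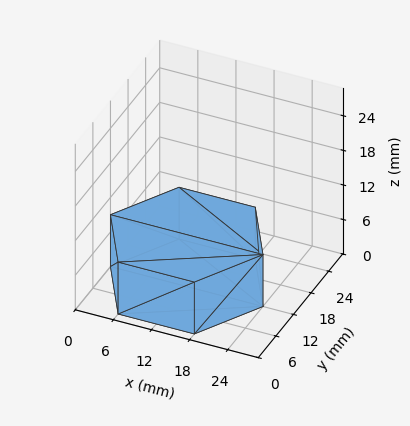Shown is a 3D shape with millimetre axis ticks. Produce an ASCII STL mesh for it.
Reading the render: the shape is a regular 6-sided prism (a cylinder approximated with 6 flat sides), circumscribed radius ≈ 12 mm, height ≈ 9 mm (dimensions read to the nearest mm from the axis ticks). For the STL, each face is triangulated and given an outward normal.

solid part
  facet normal 0.0000 0.0000 -1.0000
    outer loop
      vertex 6.000 22.392 0.000
      vertex 18.000 22.392 0.000
      vertex 24.000 12.000 0.000
    endloop
  endfacet
  facet normal 0.0000 0.0000 -1.0000
    outer loop
      vertex 0.000 12.000 0.000
      vertex 6.000 22.392 0.000
      vertex 24.000 12.000 0.000
    endloop
  endfacet
  facet normal 0.0000 0.0000 -1.0000
    outer loop
      vertex 6.000 1.608 0.000
      vertex 0.000 12.000 0.000
      vertex 24.000 12.000 0.000
    endloop
  endfacet
  facet normal 0.0000 0.0000 -1.0000
    outer loop
      vertex 18.000 1.608 0.000
      vertex 6.000 1.608 0.000
      vertex 24.000 12.000 0.000
    endloop
  endfacet
  facet normal 0.0000 0.0000 1.0000
    outer loop
      vertex 24.000 12.000 9.000
      vertex 18.000 22.392 9.000
      vertex 6.000 22.392 9.000
    endloop
  endfacet
  facet normal 0.0000 0.0000 1.0000
    outer loop
      vertex 24.000 12.000 9.000
      vertex 6.000 22.392 9.000
      vertex 0.000 12.000 9.000
    endloop
  endfacet
  facet normal 0.0000 0.0000 1.0000
    outer loop
      vertex 24.000 12.000 9.000
      vertex 0.000 12.000 9.000
      vertex 6.000 1.608 9.000
    endloop
  endfacet
  facet normal 0.0000 0.0000 1.0000
    outer loop
      vertex 24.000 12.000 9.000
      vertex 6.000 1.608 9.000
      vertex 18.000 1.608 9.000
    endloop
  endfacet
  facet normal 0.8660 0.5000 0.0000
    outer loop
      vertex 24.000 12.000 0.000
      vertex 18.000 22.392 0.000
      vertex 18.000 22.392 9.000
    endloop
  endfacet
  facet normal 0.8660 0.5000 0.0000
    outer loop
      vertex 24.000 12.000 0.000
      vertex 18.000 22.392 9.000
      vertex 24.000 12.000 9.000
    endloop
  endfacet
  facet normal 0.0000 1.0000 0.0000
    outer loop
      vertex 18.000 22.392 0.000
      vertex 6.000 22.392 0.000
      vertex 6.000 22.392 9.000
    endloop
  endfacet
  facet normal 0.0000 1.0000 0.0000
    outer loop
      vertex 18.000 22.392 0.000
      vertex 6.000 22.392 9.000
      vertex 18.000 22.392 9.000
    endloop
  endfacet
  facet normal -0.8660 0.5000 0.0000
    outer loop
      vertex 6.000 22.392 0.000
      vertex 0.000 12.000 0.000
      vertex 0.000 12.000 9.000
    endloop
  endfacet
  facet normal -0.8660 0.5000 0.0000
    outer loop
      vertex 6.000 22.392 0.000
      vertex 0.000 12.000 9.000
      vertex 6.000 22.392 9.000
    endloop
  endfacet
  facet normal -0.8660 -0.5000 0.0000
    outer loop
      vertex 0.000 12.000 0.000
      vertex 6.000 1.608 0.000
      vertex 6.000 1.608 9.000
    endloop
  endfacet
  facet normal -0.8660 -0.5000 0.0000
    outer loop
      vertex 0.000 12.000 0.000
      vertex 6.000 1.608 9.000
      vertex 0.000 12.000 9.000
    endloop
  endfacet
  facet normal 0.0000 -1.0000 0.0000
    outer loop
      vertex 6.000 1.608 0.000
      vertex 18.000 1.608 0.000
      vertex 18.000 1.608 9.000
    endloop
  endfacet
  facet normal 0.0000 -1.0000 0.0000
    outer loop
      vertex 6.000 1.608 0.000
      vertex 18.000 1.608 9.000
      vertex 6.000 1.608 9.000
    endloop
  endfacet
  facet normal 0.8660 -0.5000 0.0000
    outer loop
      vertex 18.000 1.608 0.000
      vertex 24.000 12.000 0.000
      vertex 24.000 12.000 9.000
    endloop
  endfacet
  facet normal 0.8660 -0.5000 0.0000
    outer loop
      vertex 18.000 1.608 0.000
      vertex 24.000 12.000 9.000
      vertex 18.000 1.608 9.000
    endloop
  endfacet
endsolid part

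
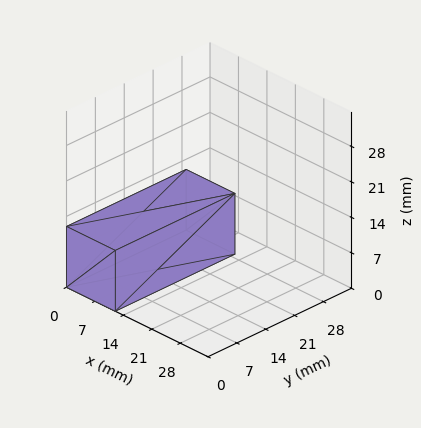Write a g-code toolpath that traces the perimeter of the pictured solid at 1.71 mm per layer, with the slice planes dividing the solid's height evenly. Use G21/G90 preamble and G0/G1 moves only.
Reading the render: the shape is a rectangular box, roughly 12 × 29 mm footprint and 12 mm tall (dimensions read to the nearest mm from the axis ticks). For the g-code, the solid's height is divided into equal slices at the stated Δz and each level perimeter traced with G1 moves after a G0 lift.

; perimeter-only toolpath
G21 ; units = mm
G90 ; absolute positioning
G28 ; home
; layer 1
G0 Z1.71
G0 X0.00 Y0.00
G1 X12.00 Y0.00
G1 X12.00 Y29.00
G1 X0.00 Y29.00
G1 X0.00 Y0.00
; layer 2
G0 Z3.43
G0 X0.00 Y0.00
G1 X12.00 Y0.00
G1 X12.00 Y29.00
G1 X0.00 Y29.00
G1 X0.00 Y0.00
; layer 3
G0 Z5.14
G0 X0.00 Y0.00
G1 X12.00 Y0.00
G1 X12.00 Y29.00
G1 X0.00 Y29.00
G1 X0.00 Y0.00
; layer 4
G0 Z6.86
G0 X0.00 Y0.00
G1 X12.00 Y0.00
G1 X12.00 Y29.00
G1 X0.00 Y29.00
G1 X0.00 Y0.00
; layer 5
G0 Z8.57
G0 X0.00 Y0.00
G1 X12.00 Y0.00
G1 X12.00 Y29.00
G1 X0.00 Y29.00
G1 X0.00 Y0.00
; layer 6
G0 Z10.29
G0 X0.00 Y0.00
G1 X12.00 Y0.00
G1 X12.00 Y29.00
G1 X0.00 Y29.00
G1 X0.00 Y0.00
; layer 7
G0 Z12.00
G0 X0.00 Y0.00
G1 X12.00 Y0.00
G1 X12.00 Y29.00
G1 X0.00 Y29.00
G1 X0.00 Y0.00
M2 ; end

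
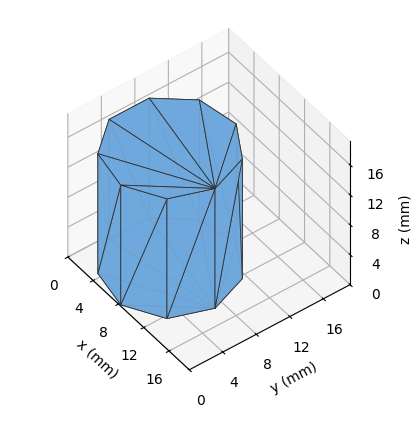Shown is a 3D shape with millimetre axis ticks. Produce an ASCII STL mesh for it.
Reading the render: the shape is a regular 9-sided prism (a cylinder approximated with 9 flat sides), circumscribed radius ≈ 7 mm, height ≈ 16 mm (dimensions read to the nearest mm from the axis ticks). For the STL, each face is triangulated and given an outward normal.

solid part
  facet normal 0.0000 0.0000 -1.0000
    outer loop
      vertex 8.22 13.89 0.00
      vertex 12.36 11.50 0.00
      vertex 14.00 7.00 0.00
    endloop
  endfacet
  facet normal 0.0000 0.0000 -1.0000
    outer loop
      vertex 3.50 13.06 0.00
      vertex 8.22 13.89 0.00
      vertex 14.00 7.00 0.00
    endloop
  endfacet
  facet normal 0.0000 0.0000 -1.0000
    outer loop
      vertex 0.42 9.39 0.00
      vertex 3.50 13.06 0.00
      vertex 14.00 7.00 0.00
    endloop
  endfacet
  facet normal 0.0000 0.0000 -1.0000
    outer loop
      vertex 0.42 4.61 0.00
      vertex 0.42 9.39 0.00
      vertex 14.00 7.00 0.00
    endloop
  endfacet
  facet normal 0.0000 0.0000 -1.0000
    outer loop
      vertex 3.50 0.94 0.00
      vertex 0.42 4.61 0.00
      vertex 14.00 7.00 0.00
    endloop
  endfacet
  facet normal 0.0000 0.0000 -1.0000
    outer loop
      vertex 8.22 0.11 0.00
      vertex 3.50 0.94 0.00
      vertex 14.00 7.00 0.00
    endloop
  endfacet
  facet normal 0.0000 0.0000 -1.0000
    outer loop
      vertex 12.36 2.50 0.00
      vertex 8.22 0.11 0.00
      vertex 14.00 7.00 0.00
    endloop
  endfacet
  facet normal 0.0000 0.0000 1.0000
    outer loop
      vertex 14.00 7.00 16.00
      vertex 12.36 11.50 16.00
      vertex 8.22 13.89 16.00
    endloop
  endfacet
  facet normal 0.0000 0.0000 1.0000
    outer loop
      vertex 14.00 7.00 16.00
      vertex 8.22 13.89 16.00
      vertex 3.50 13.06 16.00
    endloop
  endfacet
  facet normal 0.0000 0.0000 1.0000
    outer loop
      vertex 14.00 7.00 16.00
      vertex 3.50 13.06 16.00
      vertex 0.42 9.39 16.00
    endloop
  endfacet
  facet normal 0.0000 0.0000 1.0000
    outer loop
      vertex 14.00 7.00 16.00
      vertex 0.42 9.39 16.00
      vertex 0.42 4.61 16.00
    endloop
  endfacet
  facet normal 0.0000 0.0000 1.0000
    outer loop
      vertex 14.00 7.00 16.00
      vertex 0.42 4.61 16.00
      vertex 3.50 0.94 16.00
    endloop
  endfacet
  facet normal 0.0000 0.0000 1.0000
    outer loop
      vertex 14.00 7.00 16.00
      vertex 3.50 0.94 16.00
      vertex 8.22 0.11 16.00
    endloop
  endfacet
  facet normal 0.0000 0.0000 1.0000
    outer loop
      vertex 14.00 7.00 16.00
      vertex 8.22 0.11 16.00
      vertex 12.36 2.50 16.00
    endloop
  endfacet
  facet normal 0.9395 0.3424 0.0000
    outer loop
      vertex 14.00 7.00 0.00
      vertex 12.36 11.50 0.00
      vertex 12.36 11.50 16.00
    endloop
  endfacet
  facet normal 0.9395 0.3424 0.0000
    outer loop
      vertex 14.00 7.00 0.00
      vertex 12.36 11.50 16.00
      vertex 14.00 7.00 16.00
    endloop
  endfacet
  facet normal 0.5000 0.8660 0.0000
    outer loop
      vertex 12.36 11.50 0.00
      vertex 8.22 13.89 0.00
      vertex 8.22 13.89 16.00
    endloop
  endfacet
  facet normal 0.5000 0.8660 0.0000
    outer loop
      vertex 12.36 11.50 0.00
      vertex 8.22 13.89 16.00
      vertex 12.36 11.50 16.00
    endloop
  endfacet
  facet normal -0.1732 0.9849 0.0000
    outer loop
      vertex 8.22 13.89 0.00
      vertex 3.50 13.06 0.00
      vertex 3.50 13.06 16.00
    endloop
  endfacet
  facet normal -0.1732 0.9849 0.0000
    outer loop
      vertex 8.22 13.89 0.00
      vertex 3.50 13.06 16.00
      vertex 8.22 13.89 16.00
    endloop
  endfacet
  facet normal -0.7660 0.6428 0.0000
    outer loop
      vertex 3.50 13.06 0.00
      vertex 0.42 9.39 0.00
      vertex 0.42 9.39 16.00
    endloop
  endfacet
  facet normal -0.7660 0.6428 0.0000
    outer loop
      vertex 3.50 13.06 0.00
      vertex 0.42 9.39 16.00
      vertex 3.50 13.06 16.00
    endloop
  endfacet
  facet normal -1.0000 0.0000 0.0000
    outer loop
      vertex 0.42 9.39 0.00
      vertex 0.42 4.61 0.00
      vertex 0.42 4.61 16.00
    endloop
  endfacet
  facet normal -1.0000 0.0000 0.0000
    outer loop
      vertex 0.42 9.39 0.00
      vertex 0.42 4.61 16.00
      vertex 0.42 9.39 16.00
    endloop
  endfacet
  facet normal -0.7660 -0.6428 0.0000
    outer loop
      vertex 0.42 4.61 0.00
      vertex 3.50 0.94 0.00
      vertex 3.50 0.94 16.00
    endloop
  endfacet
  facet normal -0.7660 -0.6428 0.0000
    outer loop
      vertex 0.42 4.61 0.00
      vertex 3.50 0.94 16.00
      vertex 0.42 4.61 16.00
    endloop
  endfacet
  facet normal -0.1732 -0.9849 0.0000
    outer loop
      vertex 3.50 0.94 0.00
      vertex 8.22 0.11 0.00
      vertex 8.22 0.11 16.00
    endloop
  endfacet
  facet normal -0.1732 -0.9849 0.0000
    outer loop
      vertex 3.50 0.94 0.00
      vertex 8.22 0.11 16.00
      vertex 3.50 0.94 16.00
    endloop
  endfacet
  facet normal 0.5000 -0.8660 0.0000
    outer loop
      vertex 8.22 0.11 0.00
      vertex 12.36 2.50 0.00
      vertex 12.36 2.50 16.00
    endloop
  endfacet
  facet normal 0.5000 -0.8660 0.0000
    outer loop
      vertex 8.22 0.11 0.00
      vertex 12.36 2.50 16.00
      vertex 8.22 0.11 16.00
    endloop
  endfacet
  facet normal 0.9395 -0.3424 0.0000
    outer loop
      vertex 12.36 2.50 0.00
      vertex 14.00 7.00 0.00
      vertex 14.00 7.00 16.00
    endloop
  endfacet
  facet normal 0.9395 -0.3424 0.0000
    outer loop
      vertex 12.36 2.50 0.00
      vertex 14.00 7.00 16.00
      vertex 12.36 2.50 16.00
    endloop
  endfacet
endsolid part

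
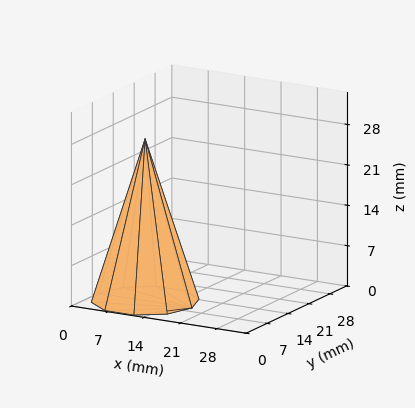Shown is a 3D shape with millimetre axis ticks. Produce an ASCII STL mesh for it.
Reading the render: the shape is a regular 10-sided pyramid, base circumscribed radius ≈ 9 mm, apex at z ≈ 28 mm (dimensions read to the nearest mm from the axis ticks). For the STL, each face is triangulated and given an outward normal.

solid part
  facet normal 0.0000 0.0000 -1.0000
    outer loop
      vertex 11.8 17.6 0.0
      vertex 16.3 14.3 0.0
      vertex 18.0 9.0 0.0
    endloop
  endfacet
  facet normal 0.0000 0.0000 -1.0000
    outer loop
      vertex 6.2 17.6 0.0
      vertex 11.8 17.6 0.0
      vertex 18.0 9.0 0.0
    endloop
  endfacet
  facet normal 0.0000 0.0000 -1.0000
    outer loop
      vertex 1.7 14.3 0.0
      vertex 6.2 17.6 0.0
      vertex 18.0 9.0 0.0
    endloop
  endfacet
  facet normal 0.0000 0.0000 -1.0000
    outer loop
      vertex 0.0 9.0 0.0
      vertex 1.7 14.3 0.0
      vertex 18.0 9.0 0.0
    endloop
  endfacet
  facet normal 0.0000 0.0000 -1.0000
    outer loop
      vertex 1.7 3.7 0.0
      vertex 0.0 9.0 0.0
      vertex 18.0 9.0 0.0
    endloop
  endfacet
  facet normal 0.0000 0.0000 -1.0000
    outer loop
      vertex 6.2 0.4 0.0
      vertex 1.7 3.7 0.0
      vertex 18.0 9.0 0.0
    endloop
  endfacet
  facet normal 0.0000 0.0000 -1.0000
    outer loop
      vertex 11.8 0.4 0.0
      vertex 6.2 0.4 0.0
      vertex 18.0 9.0 0.0
    endloop
  endfacet
  facet normal 0.0000 0.0000 -1.0000
    outer loop
      vertex 16.3 3.7 0.0
      vertex 11.8 0.4 0.0
      vertex 18.0 9.0 0.0
    endloop
  endfacet
  facet normal 0.9105 0.2921 0.2927
    outer loop
      vertex 18.0 9.0 0.0
      vertex 16.3 14.3 0.0
      vertex 9.0 9.0 28.0
    endloop
  endfacet
  facet normal 0.5654 0.7709 0.2933
    outer loop
      vertex 16.3 14.3 0.0
      vertex 11.8 17.6 0.0
      vertex 9.0 9.0 28.0
    endloop
  endfacet
  facet normal 0.0000 0.9559 0.2936
    outer loop
      vertex 11.8 17.6 0.0
      vertex 6.2 17.6 0.0
      vertex 9.0 9.0 28.0
    endloop
  endfacet
  facet normal -0.5654 0.7709 0.2933
    outer loop
      vertex 6.2 17.6 0.0
      vertex 1.7 14.3 0.0
      vertex 9.0 9.0 28.0
    endloop
  endfacet
  facet normal -0.9105 0.2921 0.2927
    outer loop
      vertex 1.7 14.3 0.0
      vertex 0.0 9.0 0.0
      vertex 9.0 9.0 28.0
    endloop
  endfacet
  facet normal -0.9105 -0.2921 0.2927
    outer loop
      vertex 0.0 9.0 0.0
      vertex 1.7 3.7 0.0
      vertex 9.0 9.0 28.0
    endloop
  endfacet
  facet normal -0.5654 -0.7709 0.2933
    outer loop
      vertex 1.7 3.7 0.0
      vertex 6.2 0.4 0.0
      vertex 9.0 9.0 28.0
    endloop
  endfacet
  facet normal 0.0000 -0.9559 0.2936
    outer loop
      vertex 6.2 0.4 0.0
      vertex 11.8 0.4 0.0
      vertex 9.0 9.0 28.0
    endloop
  endfacet
  facet normal 0.5654 -0.7709 0.2933
    outer loop
      vertex 11.8 0.4 0.0
      vertex 16.3 3.7 0.0
      vertex 9.0 9.0 28.0
    endloop
  endfacet
  facet normal 0.9105 -0.2921 0.2927
    outer loop
      vertex 16.3 3.7 0.0
      vertex 18.0 9.0 0.0
      vertex 9.0 9.0 28.0
    endloop
  endfacet
endsolid part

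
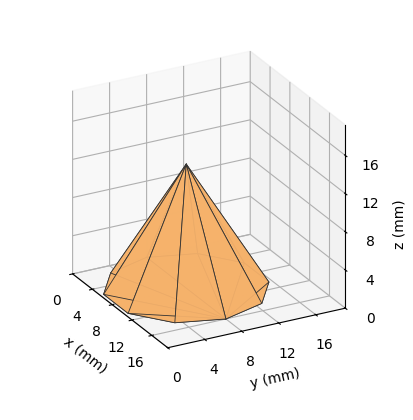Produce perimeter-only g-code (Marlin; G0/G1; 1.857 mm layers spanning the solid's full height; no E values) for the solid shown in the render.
Reading the render: the shape is a regular 10-sided pyramid, base circumscribed radius ≈ 8 mm, apex at z ≈ 13 mm (dimensions read to the nearest mm from the axis ticks). For the g-code, the solid's height is divided into equal slices at the stated Δz and each level perimeter traced with G1 moves after a G0 lift.

; perimeter-only toolpath
G21 ; units = mm
G90 ; absolute positioning
G28 ; home
; layer 1
G0 Z1.857
G0 X14.857 Y8.000
G1 X13.547 Y12.030
G1 X10.119 Y14.521
G1 X5.881 Y14.521
G1 X2.453 Y12.030
G1 X1.143 Y8.000
G1 X2.453 Y3.970
G1 X5.881 Y1.479
G1 X10.119 Y1.479
G1 X13.547 Y3.970
G1 X14.857 Y8.000
; layer 2
G0 Z3.714
G0 X13.714 Y8.000
G1 X12.623 Y11.359
G1 X9.766 Y13.434
G1 X6.234 Y13.434
G1 X3.377 Y11.359
G1 X2.286 Y8.000
G1 X3.377 Y4.641
G1 X6.234 Y2.566
G1 X9.766 Y2.566
G1 X12.623 Y4.641
G1 X13.714 Y8.000
; layer 3
G0 Z5.571
G0 X12.571 Y8.000
G1 X11.698 Y10.687
G1 X9.413 Y12.347
G1 X6.587 Y12.347
G1 X4.302 Y10.687
G1 X3.429 Y8.000
G1 X4.302 Y5.313
G1 X6.587 Y3.653
G1 X9.413 Y3.653
G1 X11.698 Y5.313
G1 X12.571 Y8.000
; layer 4
G0 Z7.429
G0 X11.429 Y8.000
G1 X10.774 Y10.015
G1 X9.059 Y11.261
G1 X6.941 Y11.261
G1 X5.226 Y10.015
G1 X4.571 Y8.000
G1 X5.226 Y5.985
G1 X6.941 Y4.739
G1 X9.059 Y4.739
G1 X10.774 Y5.985
G1 X11.429 Y8.000
; layer 5
G0 Z9.286
G0 X10.286 Y8.000
G1 X9.849 Y9.343
G1 X8.706 Y10.174
G1 X7.294 Y10.174
G1 X6.151 Y9.343
G1 X5.714 Y8.000
G1 X6.151 Y6.657
G1 X7.294 Y5.826
G1 X8.706 Y5.826
G1 X9.849 Y6.657
G1 X10.286 Y8.000
; layer 6
G0 Z11.143
G0 X9.143 Y8.000
G1 X8.925 Y8.672
G1 X8.353 Y9.087
G1 X7.647 Y9.087
G1 X7.075 Y8.672
G1 X6.857 Y8.000
G1 X7.075 Y7.328
G1 X7.647 Y6.913
G1 X8.353 Y6.913
G1 X8.925 Y7.328
G1 X9.143 Y8.000
M2 ; end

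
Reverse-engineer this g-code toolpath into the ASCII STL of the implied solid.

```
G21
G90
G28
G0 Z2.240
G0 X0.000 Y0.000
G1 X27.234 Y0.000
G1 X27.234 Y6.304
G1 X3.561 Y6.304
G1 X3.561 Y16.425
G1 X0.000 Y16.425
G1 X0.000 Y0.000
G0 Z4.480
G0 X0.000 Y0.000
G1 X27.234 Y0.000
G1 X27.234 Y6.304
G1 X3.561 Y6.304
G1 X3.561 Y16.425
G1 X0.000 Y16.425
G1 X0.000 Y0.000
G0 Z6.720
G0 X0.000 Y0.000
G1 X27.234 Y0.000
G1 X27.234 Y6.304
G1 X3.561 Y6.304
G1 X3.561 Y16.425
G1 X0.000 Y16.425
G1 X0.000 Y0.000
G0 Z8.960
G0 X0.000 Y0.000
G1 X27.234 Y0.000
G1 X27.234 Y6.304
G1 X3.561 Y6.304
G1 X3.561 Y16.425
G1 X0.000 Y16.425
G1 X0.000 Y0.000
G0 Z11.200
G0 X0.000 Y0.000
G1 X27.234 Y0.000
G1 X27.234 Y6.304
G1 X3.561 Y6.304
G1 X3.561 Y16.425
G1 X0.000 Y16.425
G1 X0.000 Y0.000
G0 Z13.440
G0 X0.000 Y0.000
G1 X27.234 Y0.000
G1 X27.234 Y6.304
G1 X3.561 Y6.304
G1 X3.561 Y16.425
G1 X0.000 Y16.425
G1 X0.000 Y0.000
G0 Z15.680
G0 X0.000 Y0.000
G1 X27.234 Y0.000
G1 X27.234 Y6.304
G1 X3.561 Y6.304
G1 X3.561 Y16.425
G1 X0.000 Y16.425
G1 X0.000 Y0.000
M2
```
solid part
  facet normal 0.0000 0.0000 -1.0000
    outer loop
      vertex 27.234 6.304 0.000
      vertex 27.234 0.000 0.000
      vertex 0.000 0.000 0.000
    endloop
  endfacet
  facet normal 0.0000 0.0000 -1.0000
    outer loop
      vertex 3.561 6.304 0.000
      vertex 27.234 6.304 0.000
      vertex 0.000 0.000 0.000
    endloop
  endfacet
  facet normal 0.0000 0.0000 -1.0000
    outer loop
      vertex 3.561 16.425 0.000
      vertex 3.561 6.304 0.000
      vertex 0.000 0.000 0.000
    endloop
  endfacet
  facet normal 0.0000 0.0000 -1.0000
    outer loop
      vertex 0.000 16.425 0.000
      vertex 3.561 16.425 0.000
      vertex 0.000 0.000 0.000
    endloop
  endfacet
  facet normal 0.0000 0.0000 1.0000
    outer loop
      vertex 0.000 0.000 15.680
      vertex 27.234 0.000 15.680
      vertex 27.234 6.304 15.680
    endloop
  endfacet
  facet normal 0.0000 0.0000 1.0000
    outer loop
      vertex 0.000 0.000 15.680
      vertex 27.234 6.304 15.680
      vertex 3.561 6.304 15.680
    endloop
  endfacet
  facet normal 0.0000 0.0000 1.0000
    outer loop
      vertex 0.000 0.000 15.680
      vertex 3.561 6.304 15.680
      vertex 3.561 16.425 15.680
    endloop
  endfacet
  facet normal 0.0000 0.0000 1.0000
    outer loop
      vertex 0.000 0.000 15.680
      vertex 3.561 16.425 15.680
      vertex 0.000 16.425 15.680
    endloop
  endfacet
  facet normal 0.0000 -1.0000 0.0000
    outer loop
      vertex 0.000 0.000 0.000
      vertex 27.234 0.000 0.000
      vertex 27.234 0.000 15.680
    endloop
  endfacet
  facet normal 0.0000 -1.0000 0.0000
    outer loop
      vertex 0.000 0.000 0.000
      vertex 27.234 0.000 15.680
      vertex 0.000 0.000 15.680
    endloop
  endfacet
  facet normal 1.0000 0.0000 0.0000
    outer loop
      vertex 27.234 0.000 0.000
      vertex 27.234 6.304 0.000
      vertex 27.234 6.304 15.680
    endloop
  endfacet
  facet normal 1.0000 0.0000 0.0000
    outer loop
      vertex 27.234 0.000 0.000
      vertex 27.234 6.304 15.680
      vertex 27.234 0.000 15.680
    endloop
  endfacet
  facet normal 0.0000 1.0000 0.0000
    outer loop
      vertex 27.234 6.304 0.000
      vertex 3.561 6.304 0.000
      vertex 3.561 6.304 15.680
    endloop
  endfacet
  facet normal 0.0000 1.0000 0.0000
    outer loop
      vertex 27.234 6.304 0.000
      vertex 3.561 6.304 15.680
      vertex 27.234 6.304 15.680
    endloop
  endfacet
  facet normal 1.0000 0.0000 0.0000
    outer loop
      vertex 3.561 6.304 0.000
      vertex 3.561 16.425 0.000
      vertex 3.561 16.425 15.680
    endloop
  endfacet
  facet normal 1.0000 0.0000 0.0000
    outer loop
      vertex 3.561 6.304 0.000
      vertex 3.561 16.425 15.680
      vertex 3.561 6.304 15.680
    endloop
  endfacet
  facet normal 0.0000 1.0000 0.0000
    outer loop
      vertex 3.561 16.425 0.000
      vertex 0.000 16.425 0.000
      vertex 0.000 16.425 15.680
    endloop
  endfacet
  facet normal 0.0000 1.0000 0.0000
    outer loop
      vertex 3.561 16.425 0.000
      vertex 0.000 16.425 15.680
      vertex 3.561 16.425 15.680
    endloop
  endfacet
  facet normal -1.0000 0.0000 0.0000
    outer loop
      vertex 0.000 16.425 0.000
      vertex 0.000 0.000 0.000
      vertex 0.000 0.000 15.680
    endloop
  endfacet
  facet normal -1.0000 0.0000 0.0000
    outer loop
      vertex 0.000 16.425 0.000
      vertex 0.000 0.000 15.680
      vertex 0.000 16.425 15.680
    endloop
  endfacet
endsolid part

The G0 Z moves step by Δz≈2.240 mm. Every layer's G1 loop is the same polygon, so the solid is a straight extrusion of it from z=0 to z≈15.7. Closing with flat bottom and top caps and triangulating gives 20 facets — an L-shaped prism: outer 27.2 × 16.4 mm, arm thicknesses ≈ 6.3 mm (horizontal) and 3.56 mm (vertical), extruded 15.7 mm in z.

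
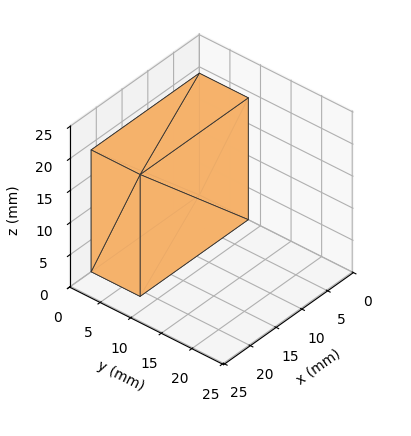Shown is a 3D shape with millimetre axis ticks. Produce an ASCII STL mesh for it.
Reading the render: the shape is a rectangular box, roughly 21 × 8 mm footprint and 19 mm tall (dimensions read to the nearest mm from the axis ticks). For the STL, each face is triangulated and given an outward normal.

solid part
  facet normal 0.0000 0.0000 -1.0000
    outer loop
      vertex 21.00 8.00 0.00
      vertex 21.00 0.00 0.00
      vertex 0.00 0.00 0.00
    endloop
  endfacet
  facet normal 0.0000 0.0000 -1.0000
    outer loop
      vertex 0.00 8.00 0.00
      vertex 21.00 8.00 0.00
      vertex 0.00 0.00 0.00
    endloop
  endfacet
  facet normal 0.0000 0.0000 1.0000
    outer loop
      vertex 0.00 0.00 19.00
      vertex 21.00 0.00 19.00
      vertex 21.00 8.00 19.00
    endloop
  endfacet
  facet normal 0.0000 0.0000 1.0000
    outer loop
      vertex 0.00 0.00 19.00
      vertex 21.00 8.00 19.00
      vertex 0.00 8.00 19.00
    endloop
  endfacet
  facet normal 0.0000 -1.0000 0.0000
    outer loop
      vertex 0.00 0.00 0.00
      vertex 21.00 0.00 0.00
      vertex 21.00 0.00 19.00
    endloop
  endfacet
  facet normal 0.0000 -1.0000 0.0000
    outer loop
      vertex 0.00 0.00 0.00
      vertex 21.00 0.00 19.00
      vertex 0.00 0.00 19.00
    endloop
  endfacet
  facet normal 0.0000 1.0000 0.0000
    outer loop
      vertex 21.00 8.00 19.00
      vertex 21.00 8.00 0.00
      vertex 0.00 8.00 0.00
    endloop
  endfacet
  facet normal 0.0000 1.0000 0.0000
    outer loop
      vertex 0.00 8.00 19.00
      vertex 21.00 8.00 19.00
      vertex 0.00 8.00 0.00
    endloop
  endfacet
  facet normal -1.0000 0.0000 0.0000
    outer loop
      vertex 0.00 8.00 19.00
      vertex 0.00 8.00 0.00
      vertex 0.00 0.00 0.00
    endloop
  endfacet
  facet normal -1.0000 0.0000 0.0000
    outer loop
      vertex 0.00 0.00 19.00
      vertex 0.00 8.00 19.00
      vertex 0.00 0.00 0.00
    endloop
  endfacet
  facet normal 1.0000 0.0000 0.0000
    outer loop
      vertex 21.00 0.00 0.00
      vertex 21.00 8.00 0.00
      vertex 21.00 8.00 19.00
    endloop
  endfacet
  facet normal 1.0000 0.0000 0.0000
    outer loop
      vertex 21.00 0.00 0.00
      vertex 21.00 8.00 19.00
      vertex 21.00 0.00 19.00
    endloop
  endfacet
endsolid part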